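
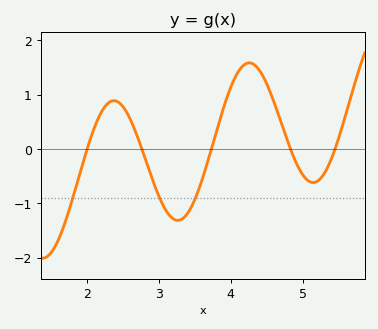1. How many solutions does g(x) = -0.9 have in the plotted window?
3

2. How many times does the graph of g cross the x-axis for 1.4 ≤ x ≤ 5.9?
5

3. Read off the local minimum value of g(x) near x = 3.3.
-1.31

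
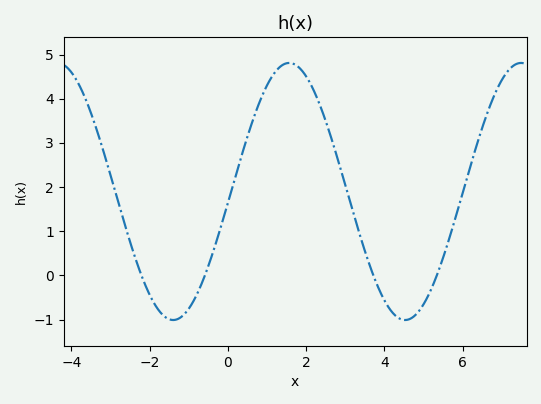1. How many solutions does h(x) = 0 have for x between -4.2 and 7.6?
4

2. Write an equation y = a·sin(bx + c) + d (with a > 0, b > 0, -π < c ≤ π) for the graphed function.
y = 2.91sin(1.06x - 0.09) + 1.9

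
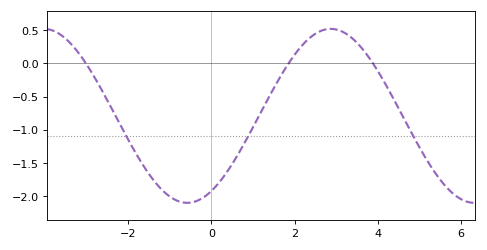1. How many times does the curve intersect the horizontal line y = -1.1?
3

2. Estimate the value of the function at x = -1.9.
-1.27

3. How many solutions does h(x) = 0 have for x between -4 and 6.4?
3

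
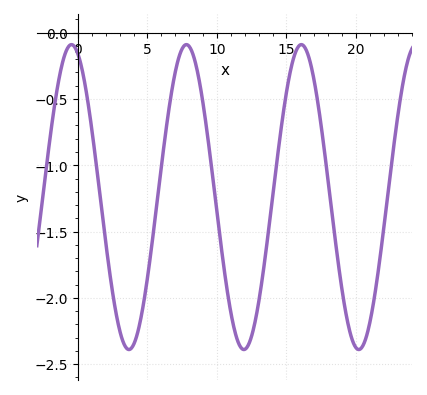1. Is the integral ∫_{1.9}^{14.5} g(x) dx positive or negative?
negative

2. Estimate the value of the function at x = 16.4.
-0.15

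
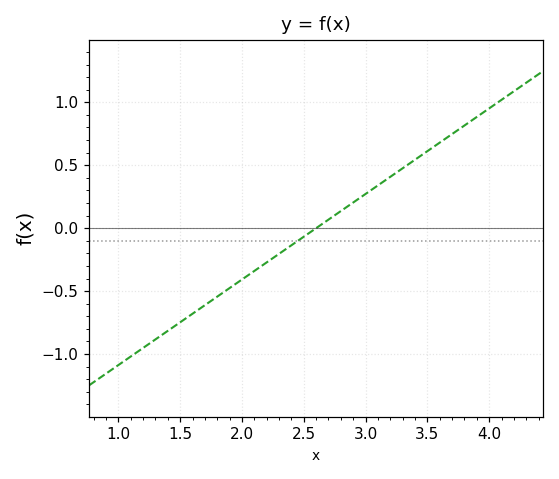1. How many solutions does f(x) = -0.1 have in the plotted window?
1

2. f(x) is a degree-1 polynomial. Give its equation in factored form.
y = 0.68(x - 2.6)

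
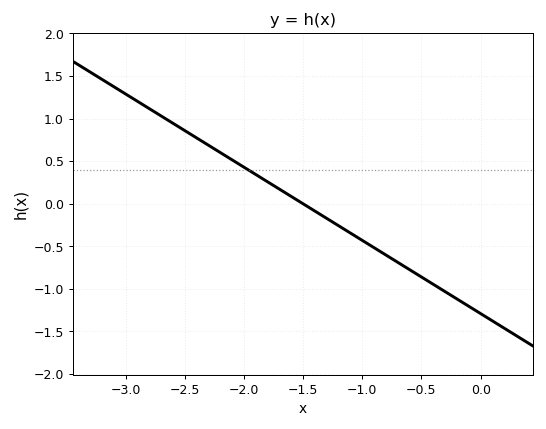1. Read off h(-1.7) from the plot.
0.172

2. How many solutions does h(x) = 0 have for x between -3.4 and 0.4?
1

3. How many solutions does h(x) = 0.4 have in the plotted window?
1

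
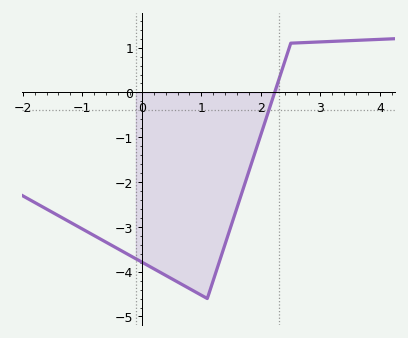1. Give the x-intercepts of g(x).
2.23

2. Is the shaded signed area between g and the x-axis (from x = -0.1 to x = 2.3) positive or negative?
negative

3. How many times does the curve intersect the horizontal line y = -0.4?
1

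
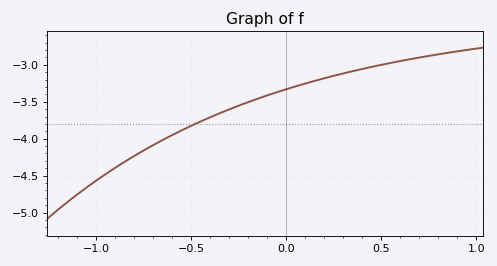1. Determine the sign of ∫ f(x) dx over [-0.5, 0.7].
negative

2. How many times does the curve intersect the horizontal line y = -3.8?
1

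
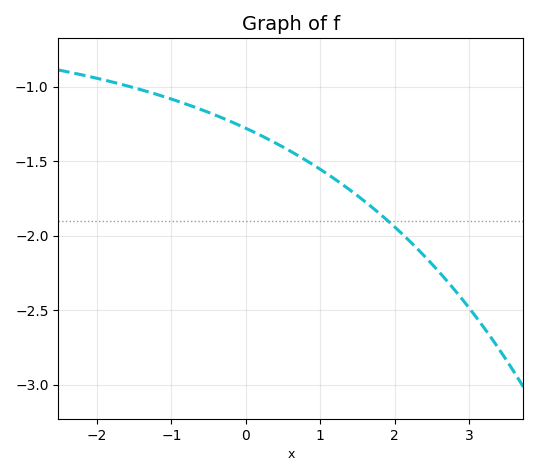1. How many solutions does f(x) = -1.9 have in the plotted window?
1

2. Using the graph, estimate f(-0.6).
-1.15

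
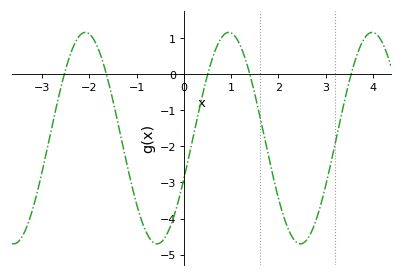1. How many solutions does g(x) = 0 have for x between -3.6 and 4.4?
5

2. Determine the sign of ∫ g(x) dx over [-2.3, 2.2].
negative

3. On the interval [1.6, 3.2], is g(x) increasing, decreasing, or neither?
neither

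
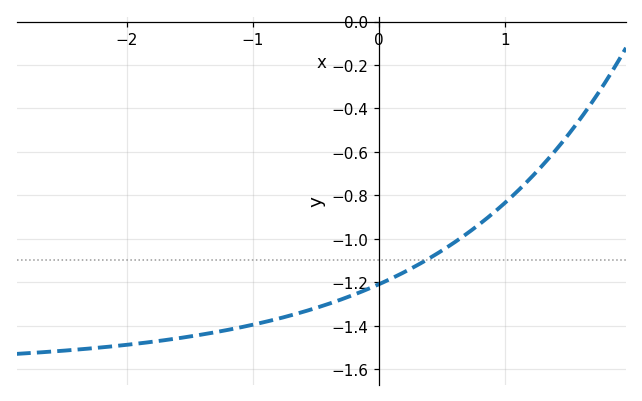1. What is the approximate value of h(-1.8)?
-1.48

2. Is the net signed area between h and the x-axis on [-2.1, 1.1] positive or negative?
negative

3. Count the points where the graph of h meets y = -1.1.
1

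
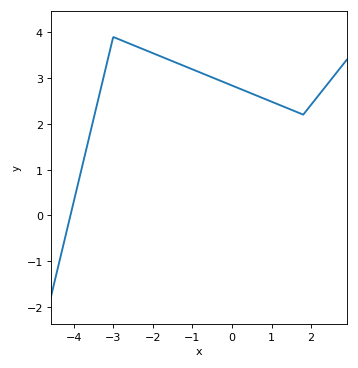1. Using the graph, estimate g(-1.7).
3.4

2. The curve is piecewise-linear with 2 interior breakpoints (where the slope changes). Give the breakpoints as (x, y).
(-3, 3.9); (1.8, 2.2)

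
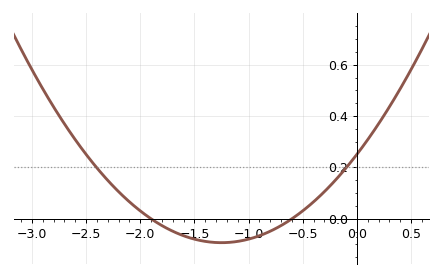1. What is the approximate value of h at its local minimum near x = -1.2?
-0.093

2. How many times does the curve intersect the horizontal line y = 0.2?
2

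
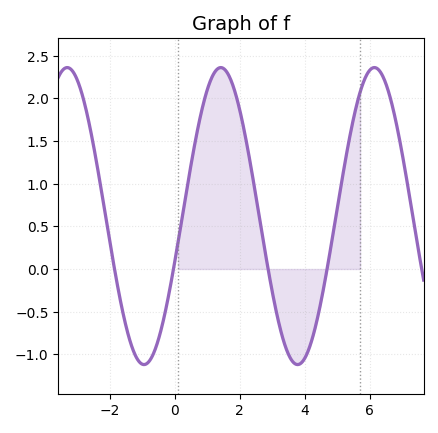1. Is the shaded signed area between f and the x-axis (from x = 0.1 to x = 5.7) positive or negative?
positive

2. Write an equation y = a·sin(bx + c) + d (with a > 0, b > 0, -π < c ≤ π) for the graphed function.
y = 1.74sin(1.3x - 0.31) + 0.62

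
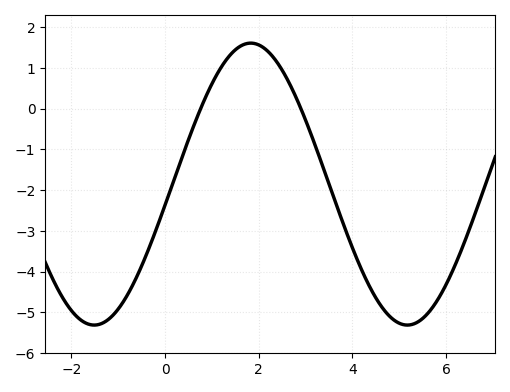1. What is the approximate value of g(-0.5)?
-3.86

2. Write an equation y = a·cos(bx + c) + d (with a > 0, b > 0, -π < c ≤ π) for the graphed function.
y = 3.46cos(0.94x - 1.72) - 1.85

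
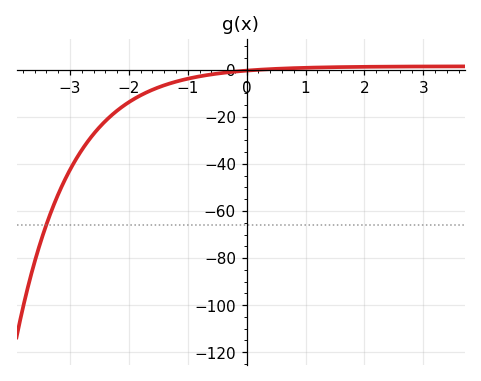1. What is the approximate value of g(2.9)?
2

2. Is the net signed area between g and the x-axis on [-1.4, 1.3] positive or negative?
negative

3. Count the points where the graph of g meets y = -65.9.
1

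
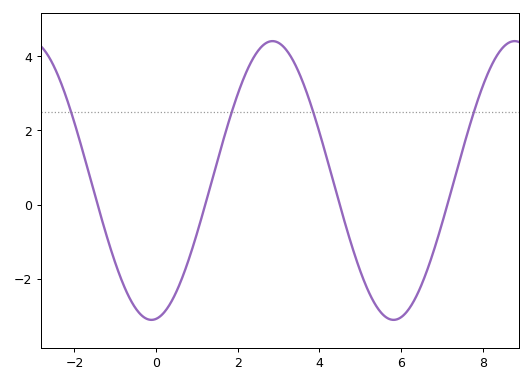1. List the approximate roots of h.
-1.43, 1.2, 4.5, 7.13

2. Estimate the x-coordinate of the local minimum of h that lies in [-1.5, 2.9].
-0.113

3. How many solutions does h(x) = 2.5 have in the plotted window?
4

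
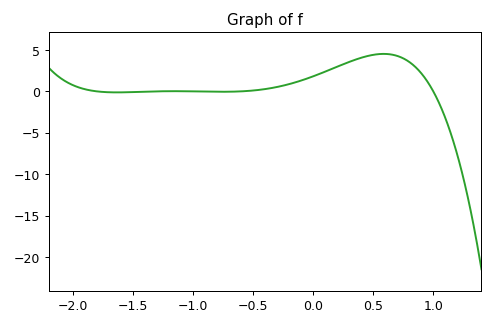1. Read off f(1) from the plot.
0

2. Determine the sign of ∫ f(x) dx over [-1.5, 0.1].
positive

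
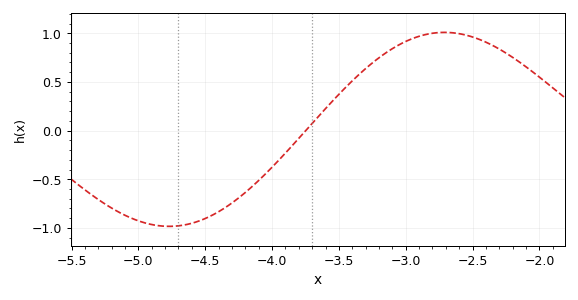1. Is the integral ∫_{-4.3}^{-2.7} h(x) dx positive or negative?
positive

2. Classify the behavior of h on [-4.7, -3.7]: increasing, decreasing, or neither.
increasing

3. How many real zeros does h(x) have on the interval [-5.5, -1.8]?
1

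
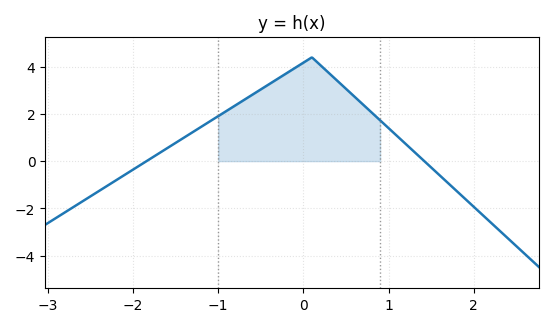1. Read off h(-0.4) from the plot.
3.27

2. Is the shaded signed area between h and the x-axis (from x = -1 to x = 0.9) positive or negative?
positive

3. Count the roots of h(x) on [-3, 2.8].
2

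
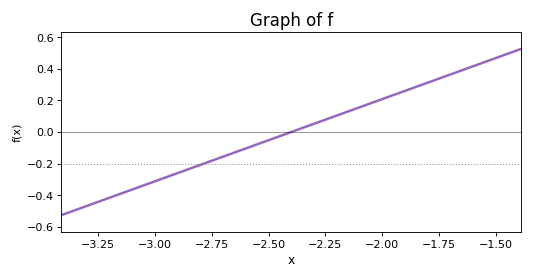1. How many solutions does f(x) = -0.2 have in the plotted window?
1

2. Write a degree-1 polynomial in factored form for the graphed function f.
y = 0.52(x + 2.4)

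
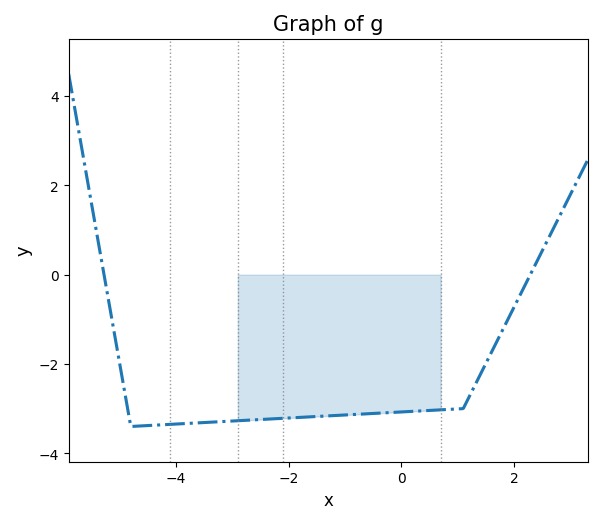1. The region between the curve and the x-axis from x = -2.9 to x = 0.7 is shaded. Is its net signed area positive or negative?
negative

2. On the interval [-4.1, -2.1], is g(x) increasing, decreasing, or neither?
increasing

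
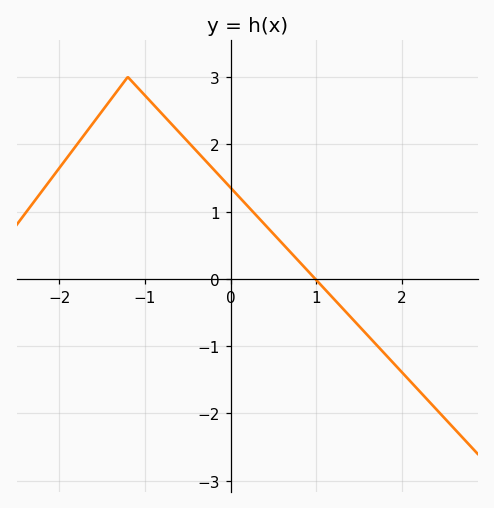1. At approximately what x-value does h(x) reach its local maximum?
-1.2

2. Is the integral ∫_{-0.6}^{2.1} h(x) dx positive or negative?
positive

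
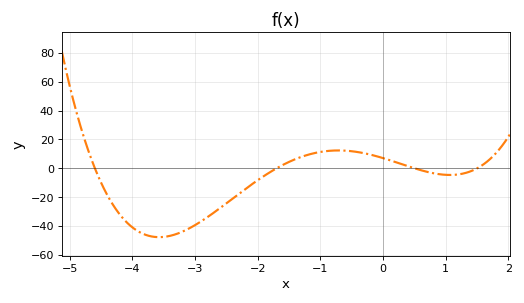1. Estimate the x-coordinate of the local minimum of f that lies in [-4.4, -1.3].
-3.6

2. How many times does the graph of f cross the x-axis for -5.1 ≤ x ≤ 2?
4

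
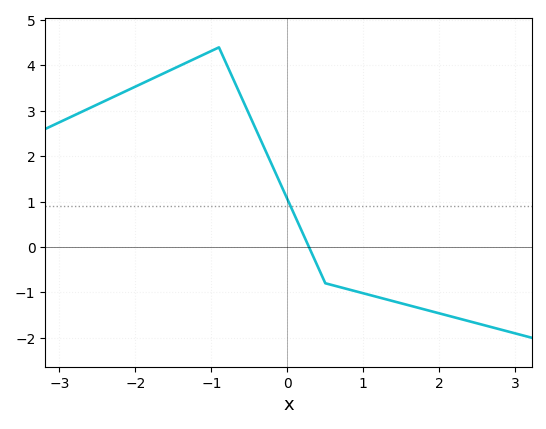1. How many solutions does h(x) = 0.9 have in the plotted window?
1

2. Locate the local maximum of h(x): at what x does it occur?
-0.901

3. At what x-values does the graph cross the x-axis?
0.285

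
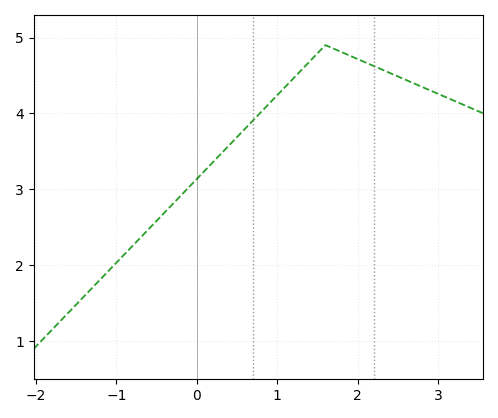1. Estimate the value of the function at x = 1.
4.24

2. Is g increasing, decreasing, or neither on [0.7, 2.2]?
neither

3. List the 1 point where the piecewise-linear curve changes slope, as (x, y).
(1.6, 4.9)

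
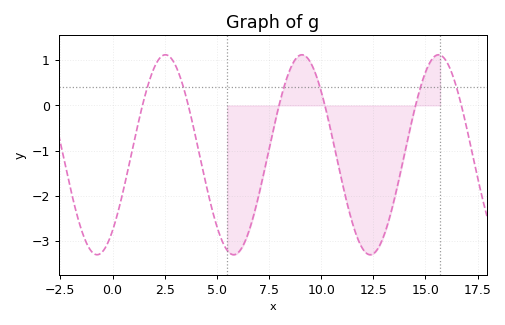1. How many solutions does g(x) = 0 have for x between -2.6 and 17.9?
6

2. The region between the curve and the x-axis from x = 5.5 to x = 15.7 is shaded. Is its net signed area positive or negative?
negative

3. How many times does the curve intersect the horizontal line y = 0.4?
6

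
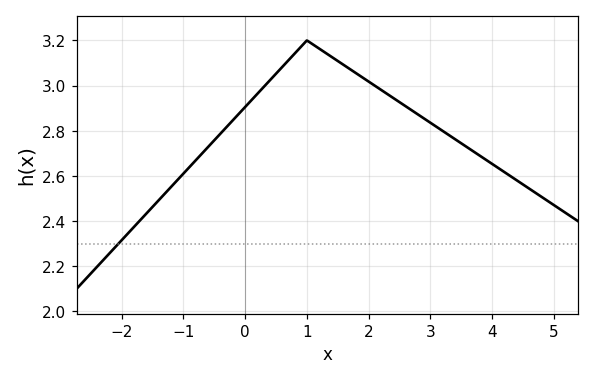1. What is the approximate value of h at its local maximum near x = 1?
3.2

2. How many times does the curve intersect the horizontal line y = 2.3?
1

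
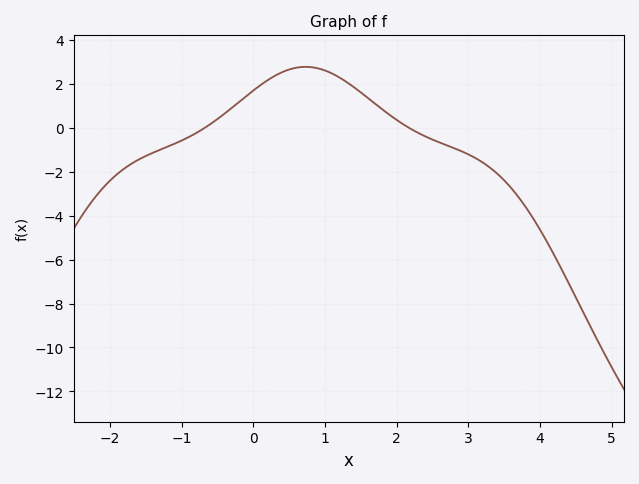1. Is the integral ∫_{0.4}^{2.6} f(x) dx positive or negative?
positive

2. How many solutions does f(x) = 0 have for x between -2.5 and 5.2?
2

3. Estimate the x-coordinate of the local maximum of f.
0.8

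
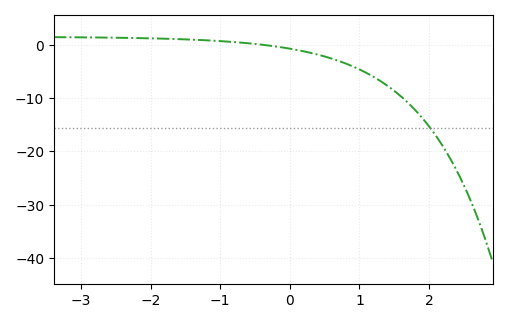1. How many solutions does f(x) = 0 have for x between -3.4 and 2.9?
1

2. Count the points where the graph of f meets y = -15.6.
1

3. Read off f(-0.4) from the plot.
0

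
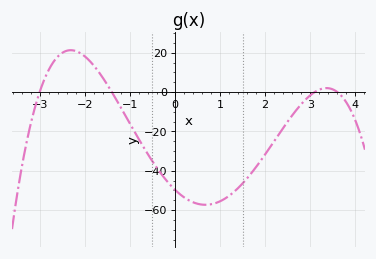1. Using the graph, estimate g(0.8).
-58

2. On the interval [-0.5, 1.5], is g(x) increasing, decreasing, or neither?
neither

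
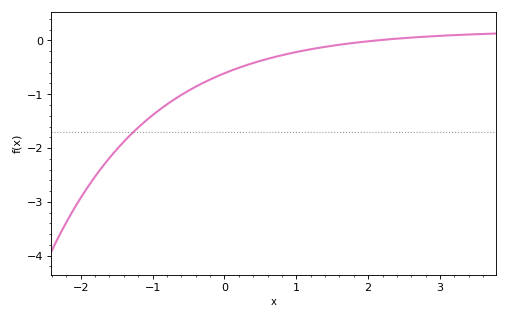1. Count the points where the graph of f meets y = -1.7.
1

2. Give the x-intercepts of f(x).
2.1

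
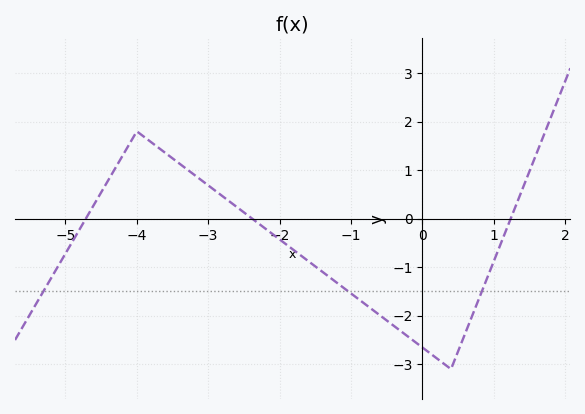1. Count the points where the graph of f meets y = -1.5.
3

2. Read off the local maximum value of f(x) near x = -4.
1.8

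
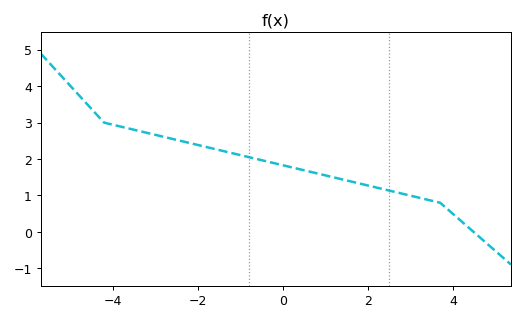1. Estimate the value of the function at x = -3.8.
2.89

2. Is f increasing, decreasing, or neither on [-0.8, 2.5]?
decreasing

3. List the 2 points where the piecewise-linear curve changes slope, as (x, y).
(-4.2, 3); (3.7, 0.8)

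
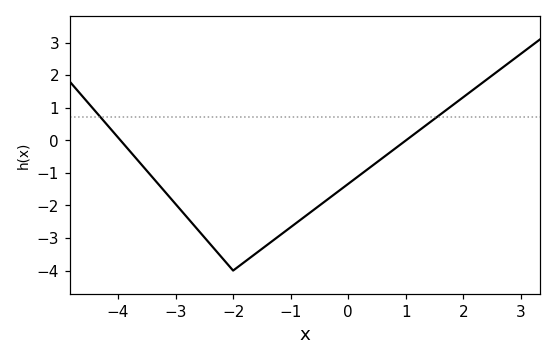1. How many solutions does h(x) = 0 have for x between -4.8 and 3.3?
2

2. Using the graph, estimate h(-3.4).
-1.14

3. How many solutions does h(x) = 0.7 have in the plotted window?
2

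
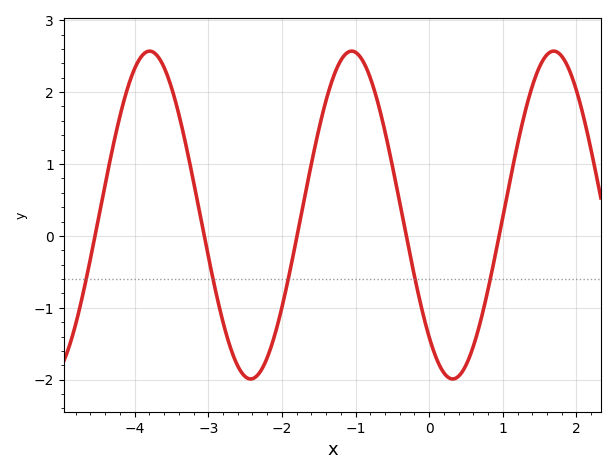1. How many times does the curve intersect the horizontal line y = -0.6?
5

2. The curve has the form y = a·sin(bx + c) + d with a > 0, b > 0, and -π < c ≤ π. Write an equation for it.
y = 2.28sin(2.3x - 2.3) + 0.29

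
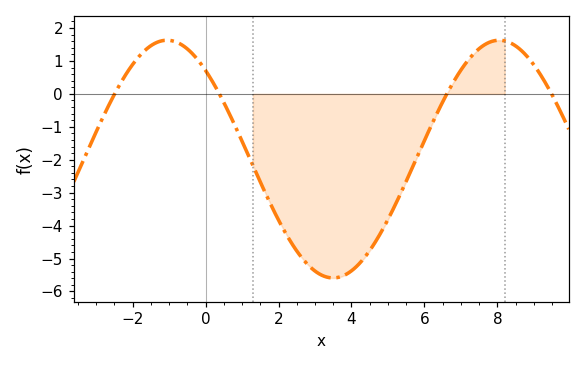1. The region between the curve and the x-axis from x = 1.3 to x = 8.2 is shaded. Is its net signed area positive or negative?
negative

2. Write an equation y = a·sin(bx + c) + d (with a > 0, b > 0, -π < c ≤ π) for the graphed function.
y = 3.61sin(0.69x + 2.3) - 1.98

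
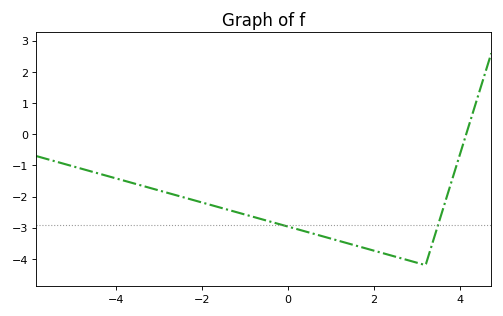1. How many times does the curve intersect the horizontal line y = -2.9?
2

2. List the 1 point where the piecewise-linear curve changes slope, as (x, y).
(3.2, -4.2)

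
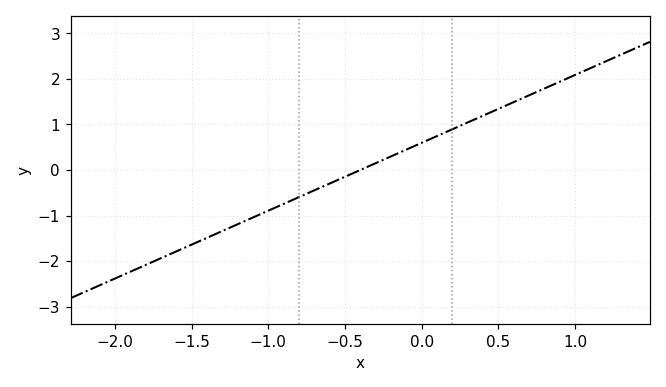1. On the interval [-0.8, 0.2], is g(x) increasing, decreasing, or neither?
increasing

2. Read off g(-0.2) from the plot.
0.3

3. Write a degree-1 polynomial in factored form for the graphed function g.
y = 1.49(x + 0.4)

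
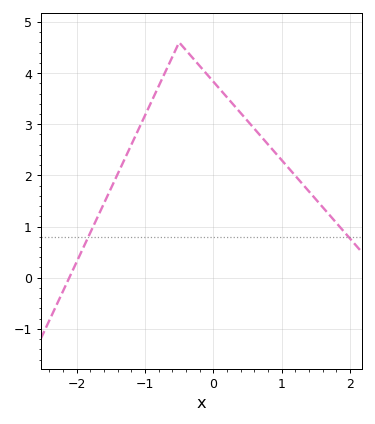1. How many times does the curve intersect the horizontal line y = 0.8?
2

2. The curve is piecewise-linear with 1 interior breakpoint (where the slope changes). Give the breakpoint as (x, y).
(-0.5, 4.6)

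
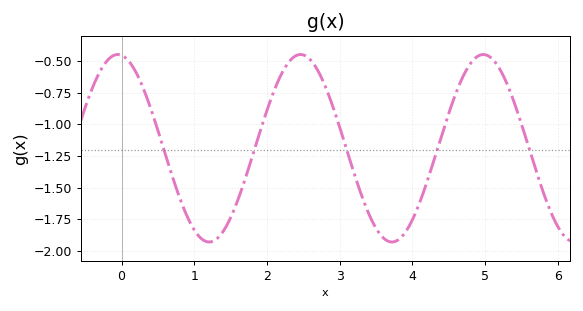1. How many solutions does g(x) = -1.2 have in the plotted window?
5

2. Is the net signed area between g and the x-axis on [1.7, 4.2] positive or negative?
negative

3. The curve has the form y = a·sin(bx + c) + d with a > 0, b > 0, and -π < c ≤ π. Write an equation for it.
y = 0.74sin(2.5x + 1.7) - 1.19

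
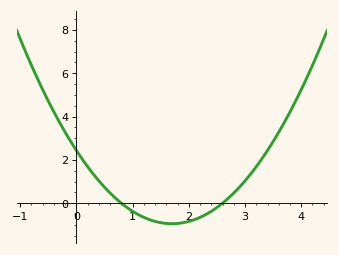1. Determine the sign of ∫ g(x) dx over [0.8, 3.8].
positive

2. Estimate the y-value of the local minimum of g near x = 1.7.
-0.948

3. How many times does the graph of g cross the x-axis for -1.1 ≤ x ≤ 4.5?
2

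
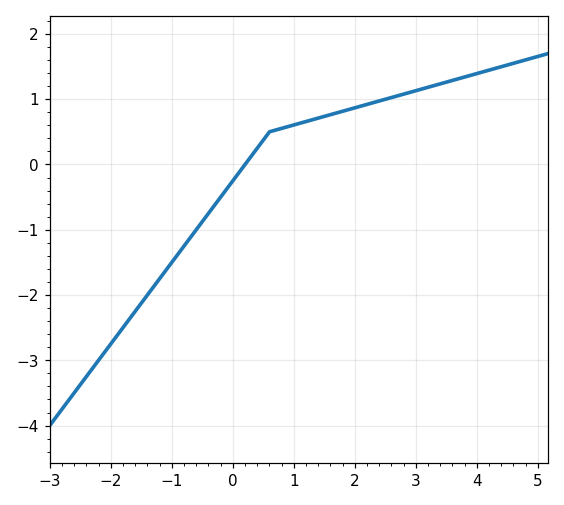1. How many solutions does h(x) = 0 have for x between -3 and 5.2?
1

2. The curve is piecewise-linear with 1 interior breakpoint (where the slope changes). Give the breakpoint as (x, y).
(0.6, 0.5)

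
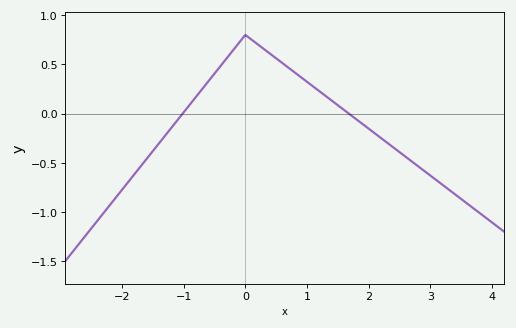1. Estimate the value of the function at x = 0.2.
0.7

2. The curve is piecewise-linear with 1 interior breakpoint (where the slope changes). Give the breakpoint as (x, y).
(0, 0.8)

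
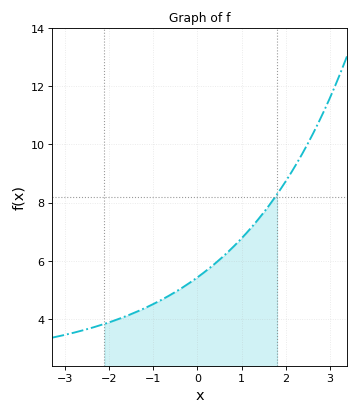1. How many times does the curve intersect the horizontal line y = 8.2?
1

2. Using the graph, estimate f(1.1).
6.94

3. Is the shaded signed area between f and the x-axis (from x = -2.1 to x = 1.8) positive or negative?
positive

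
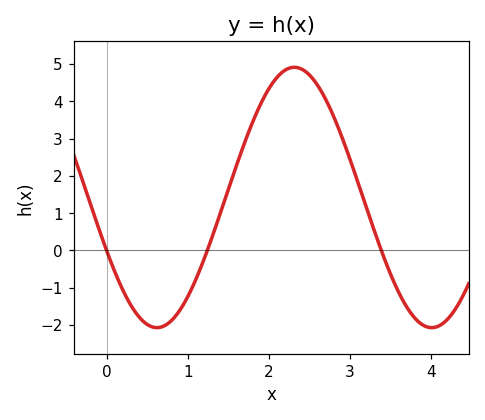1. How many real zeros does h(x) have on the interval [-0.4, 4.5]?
3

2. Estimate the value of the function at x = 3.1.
1.83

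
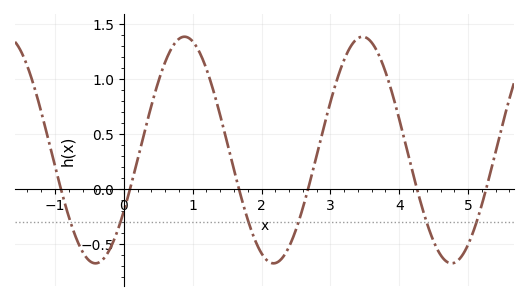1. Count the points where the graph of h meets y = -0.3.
6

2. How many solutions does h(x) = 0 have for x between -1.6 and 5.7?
6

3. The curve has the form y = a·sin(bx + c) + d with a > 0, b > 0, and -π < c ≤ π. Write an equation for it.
y = 1.03sin(2.4x - 0.57) + 0.35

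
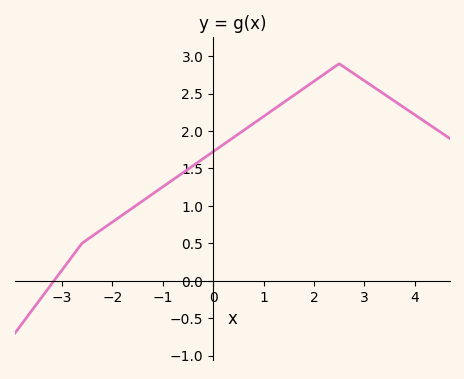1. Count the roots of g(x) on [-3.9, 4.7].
1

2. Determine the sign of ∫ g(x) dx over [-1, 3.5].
positive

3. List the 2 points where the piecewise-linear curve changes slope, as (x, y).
(-2.6, 0.5); (2.5, 2.9)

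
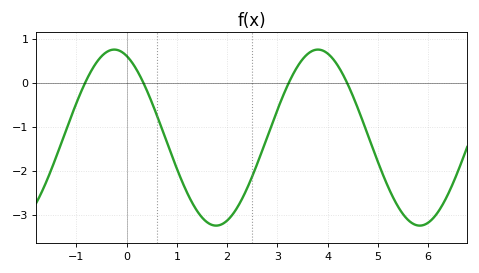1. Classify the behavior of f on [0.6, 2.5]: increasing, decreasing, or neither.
neither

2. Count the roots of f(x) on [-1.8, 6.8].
4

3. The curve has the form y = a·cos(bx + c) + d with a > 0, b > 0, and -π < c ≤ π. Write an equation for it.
y = 2cos(1.55x + 0.382) - 1.25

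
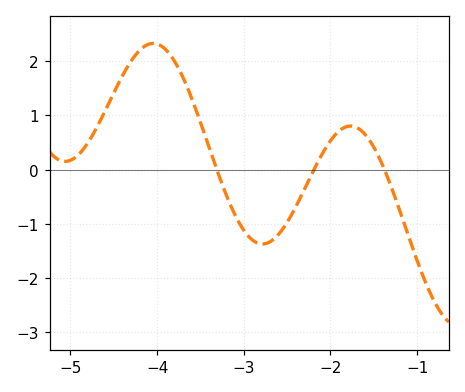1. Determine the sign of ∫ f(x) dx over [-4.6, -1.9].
positive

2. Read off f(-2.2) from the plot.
0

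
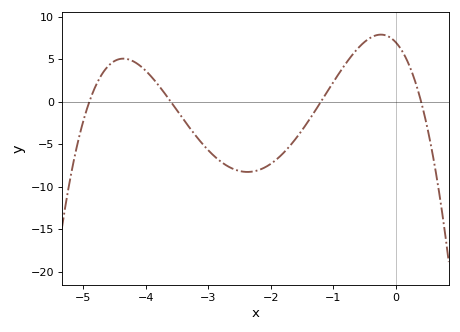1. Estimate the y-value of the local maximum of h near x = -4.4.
5.06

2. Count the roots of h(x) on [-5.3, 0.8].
4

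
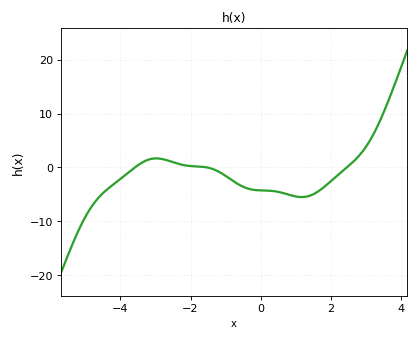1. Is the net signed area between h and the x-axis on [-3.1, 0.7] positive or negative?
negative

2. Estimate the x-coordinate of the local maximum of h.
-3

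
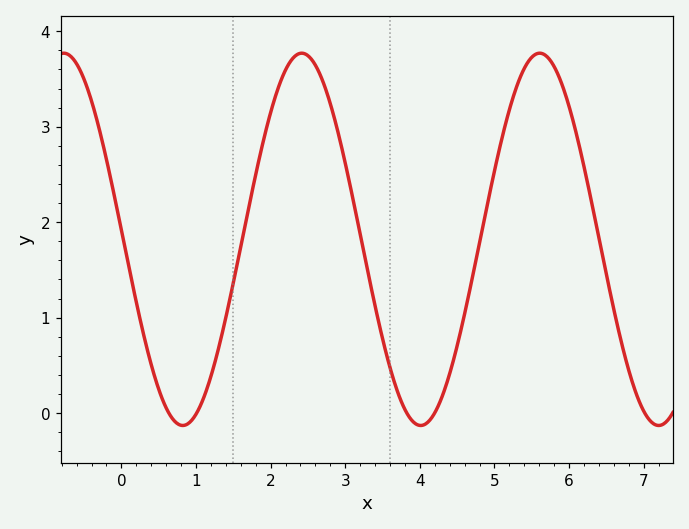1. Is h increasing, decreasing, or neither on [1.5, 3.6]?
neither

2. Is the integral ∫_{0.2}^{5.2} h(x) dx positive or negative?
positive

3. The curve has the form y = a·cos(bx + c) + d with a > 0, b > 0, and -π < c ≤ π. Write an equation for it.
y = 1.95cos(2x + 1.5) + 1.82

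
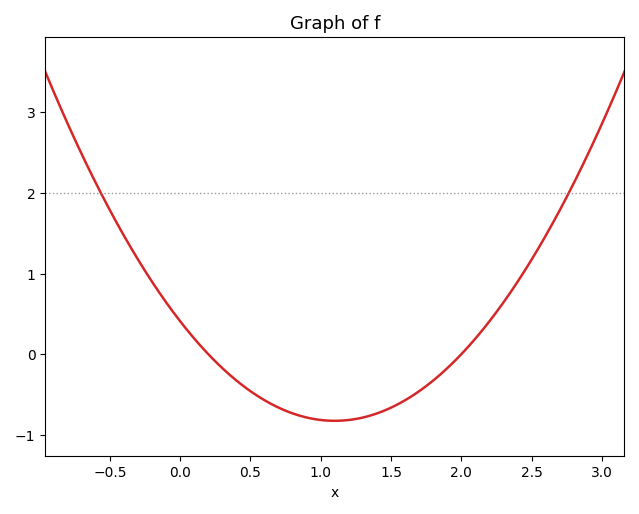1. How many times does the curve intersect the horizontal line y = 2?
2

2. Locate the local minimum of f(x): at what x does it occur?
1.1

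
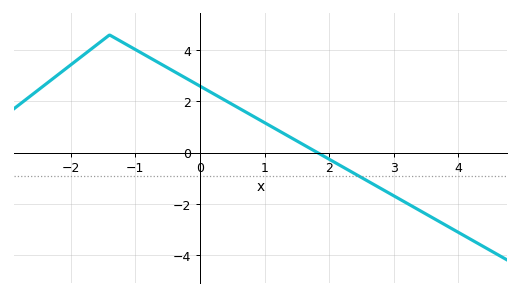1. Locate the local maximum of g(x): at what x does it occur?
-1.4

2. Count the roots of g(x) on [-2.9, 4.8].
1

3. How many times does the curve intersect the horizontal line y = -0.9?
1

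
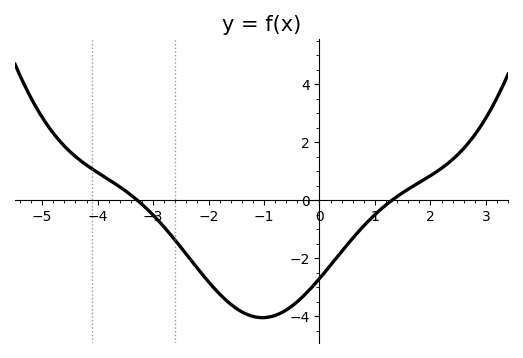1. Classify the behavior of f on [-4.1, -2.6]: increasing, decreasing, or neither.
decreasing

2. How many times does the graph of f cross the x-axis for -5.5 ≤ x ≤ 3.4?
2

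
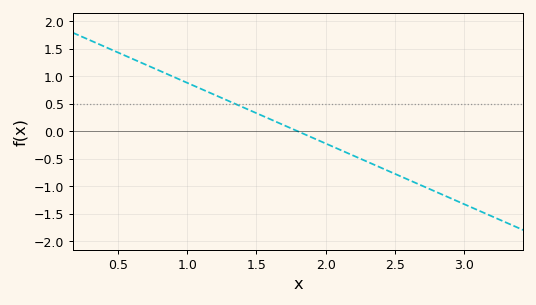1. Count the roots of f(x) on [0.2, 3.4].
1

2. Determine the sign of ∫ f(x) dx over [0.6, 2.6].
positive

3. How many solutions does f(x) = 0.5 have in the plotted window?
1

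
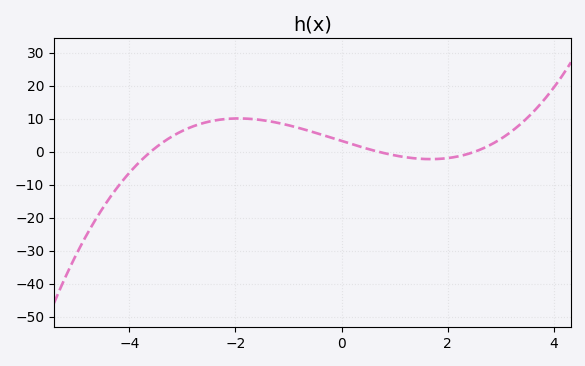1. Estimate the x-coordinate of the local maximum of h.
-1.94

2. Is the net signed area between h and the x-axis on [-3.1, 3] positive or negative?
positive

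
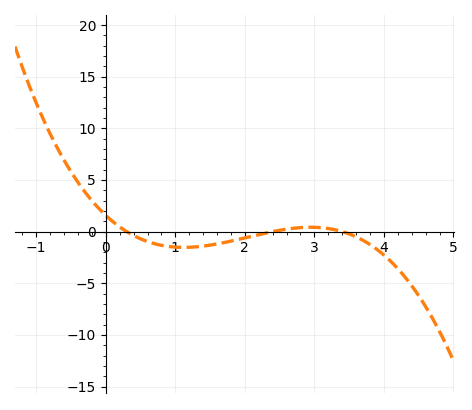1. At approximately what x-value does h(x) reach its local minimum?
1.12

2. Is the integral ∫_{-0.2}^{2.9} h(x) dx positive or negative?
negative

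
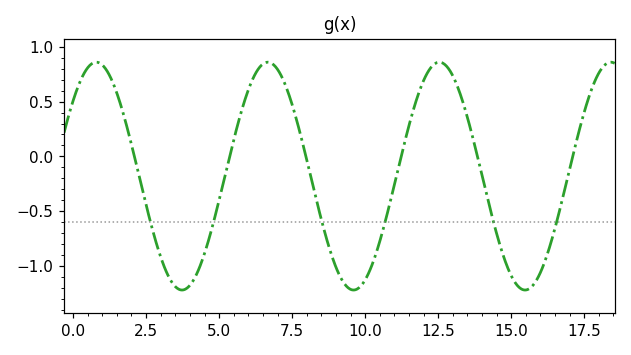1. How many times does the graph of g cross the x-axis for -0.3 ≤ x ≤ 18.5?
6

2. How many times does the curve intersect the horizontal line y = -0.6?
6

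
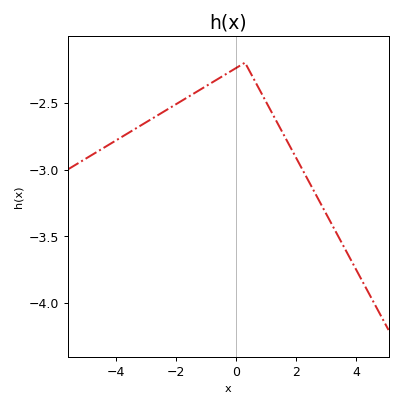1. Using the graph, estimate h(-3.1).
-2.66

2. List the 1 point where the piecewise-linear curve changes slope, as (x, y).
(0.3, -2.2)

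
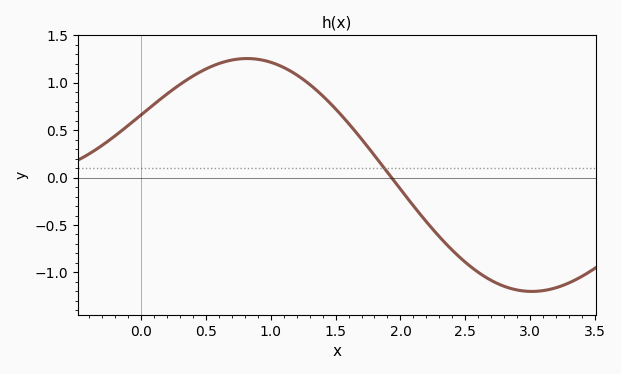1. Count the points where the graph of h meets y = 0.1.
1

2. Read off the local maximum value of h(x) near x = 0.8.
1.25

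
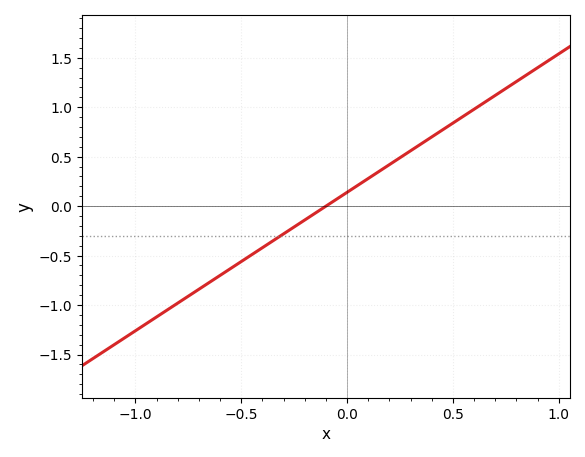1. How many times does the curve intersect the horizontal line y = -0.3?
1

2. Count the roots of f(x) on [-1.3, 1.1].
1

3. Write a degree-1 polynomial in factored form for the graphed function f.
y = 1.4(x + 0.1)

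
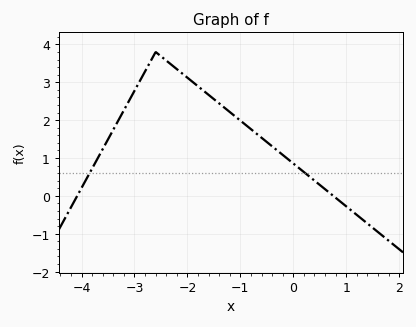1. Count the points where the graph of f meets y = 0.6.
2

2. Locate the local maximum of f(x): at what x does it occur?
-2.6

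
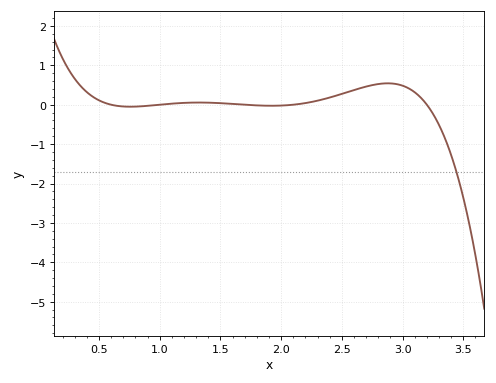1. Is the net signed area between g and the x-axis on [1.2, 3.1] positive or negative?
positive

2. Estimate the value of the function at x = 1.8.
0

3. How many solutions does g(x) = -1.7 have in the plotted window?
1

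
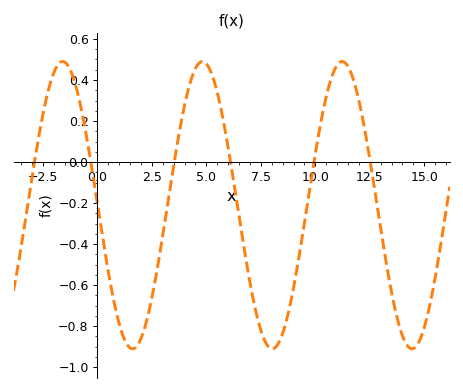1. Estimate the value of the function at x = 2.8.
-0.487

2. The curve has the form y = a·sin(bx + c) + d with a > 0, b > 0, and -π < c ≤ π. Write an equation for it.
y = 0.7sin(0.98x + 3.13) - 0.21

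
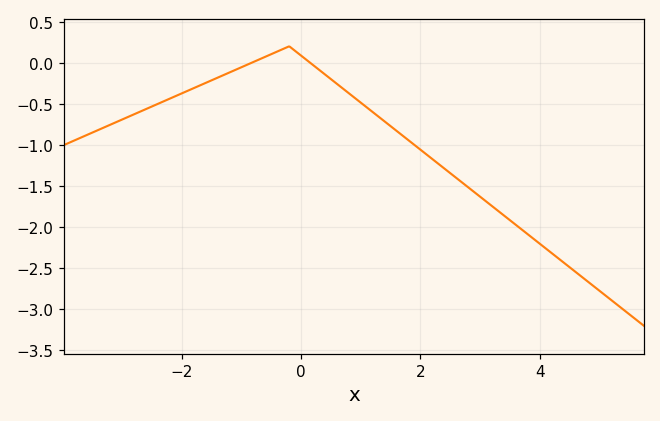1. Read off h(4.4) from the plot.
-2.43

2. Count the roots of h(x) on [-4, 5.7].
2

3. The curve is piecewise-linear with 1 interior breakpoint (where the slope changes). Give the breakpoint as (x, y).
(-0.2, 0.2)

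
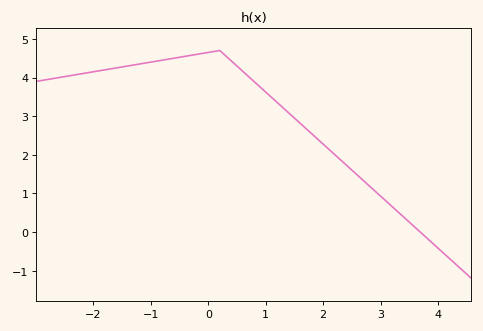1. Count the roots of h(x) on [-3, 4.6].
1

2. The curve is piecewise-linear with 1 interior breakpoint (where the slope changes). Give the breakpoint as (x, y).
(0.2, 4.7)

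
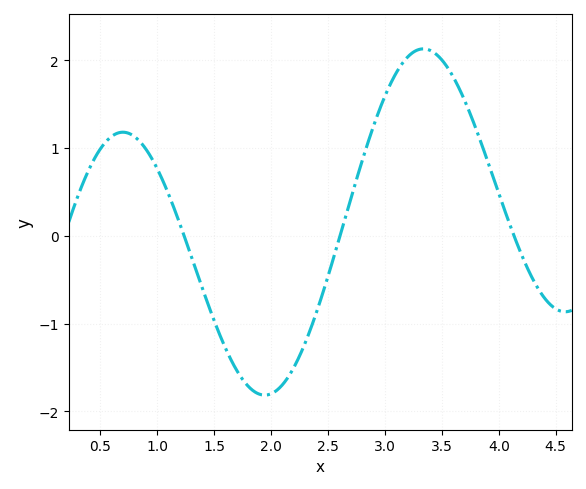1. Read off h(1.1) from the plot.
0.469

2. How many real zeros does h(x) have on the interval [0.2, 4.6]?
3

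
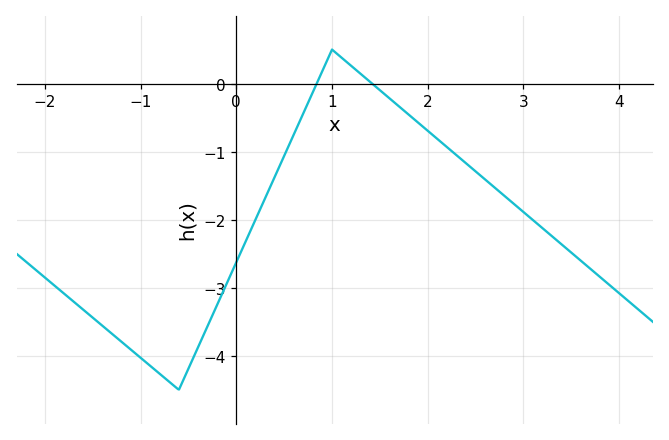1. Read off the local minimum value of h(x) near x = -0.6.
-4.5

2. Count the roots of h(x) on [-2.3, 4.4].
2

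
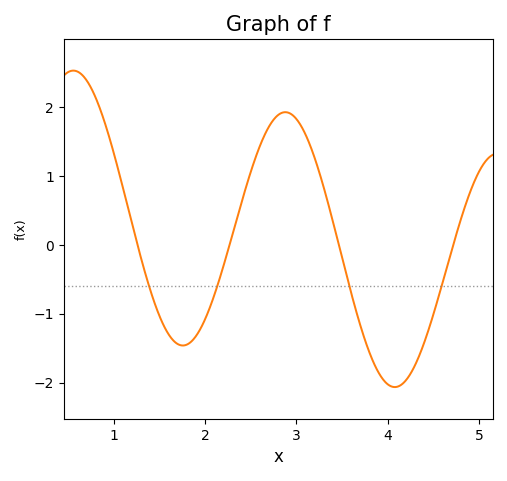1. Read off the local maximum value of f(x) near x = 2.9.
1.92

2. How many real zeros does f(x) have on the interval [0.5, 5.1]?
4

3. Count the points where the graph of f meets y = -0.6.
4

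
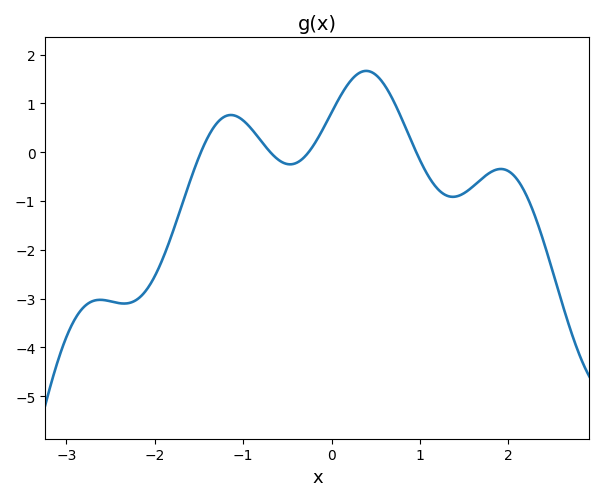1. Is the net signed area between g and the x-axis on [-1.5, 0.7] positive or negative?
positive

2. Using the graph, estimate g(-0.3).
-0.084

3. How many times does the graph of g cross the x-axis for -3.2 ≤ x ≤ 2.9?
4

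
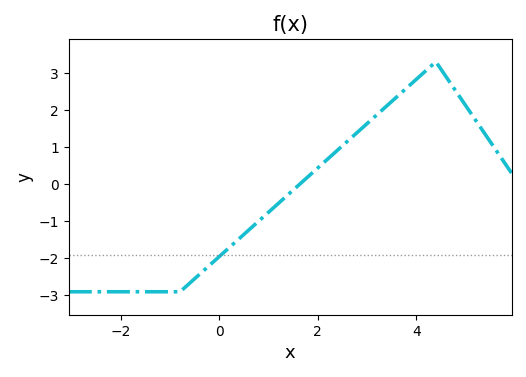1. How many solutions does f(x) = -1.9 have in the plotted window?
1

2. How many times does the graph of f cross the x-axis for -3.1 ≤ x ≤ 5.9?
1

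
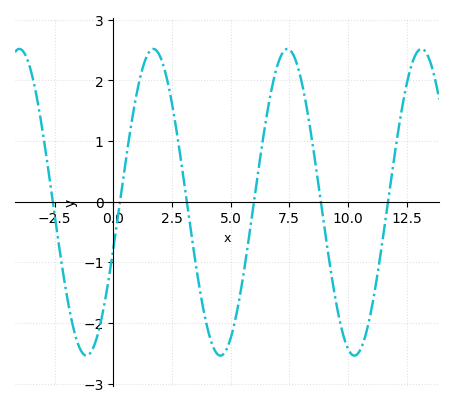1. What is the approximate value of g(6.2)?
0.557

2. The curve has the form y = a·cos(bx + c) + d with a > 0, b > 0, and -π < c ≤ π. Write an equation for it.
y = 2.53cos(1.1x - 1.88) - 0.01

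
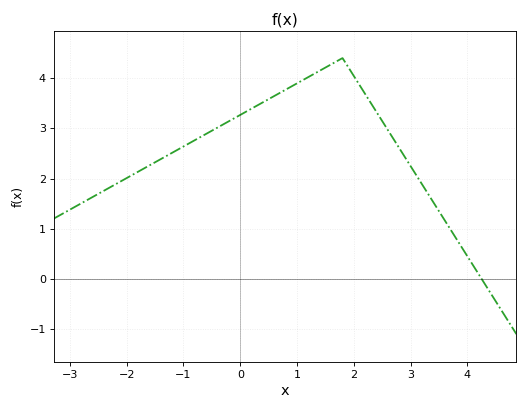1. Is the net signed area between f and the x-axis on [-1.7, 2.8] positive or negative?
positive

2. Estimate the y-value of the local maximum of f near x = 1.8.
4.4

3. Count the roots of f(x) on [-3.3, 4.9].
1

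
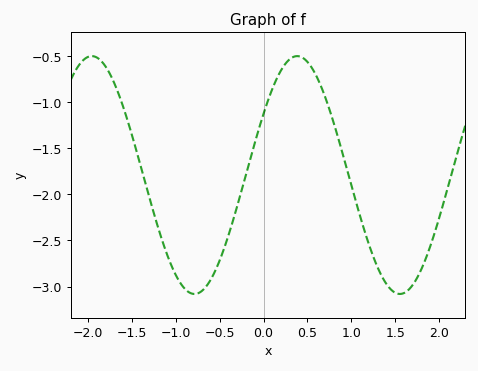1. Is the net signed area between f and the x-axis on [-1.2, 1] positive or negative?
negative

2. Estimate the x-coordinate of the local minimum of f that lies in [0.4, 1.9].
1.6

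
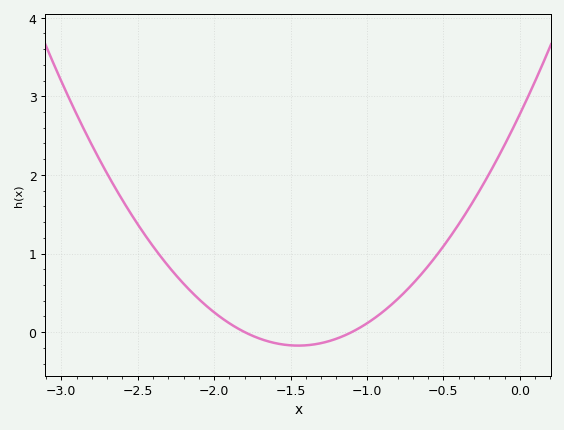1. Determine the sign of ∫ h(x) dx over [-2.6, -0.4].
positive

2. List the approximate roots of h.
-1.8, -1.1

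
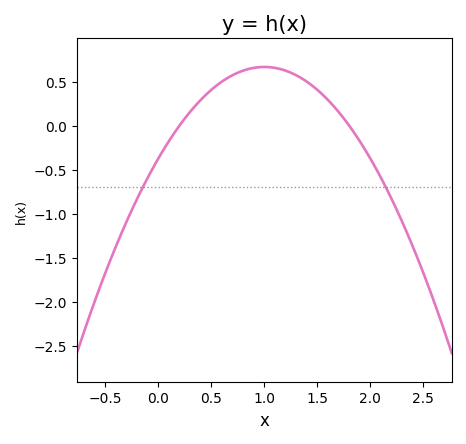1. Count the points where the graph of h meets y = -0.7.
2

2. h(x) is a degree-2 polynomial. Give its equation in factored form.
y = -1.04(x - 0.2)(x - 1.8)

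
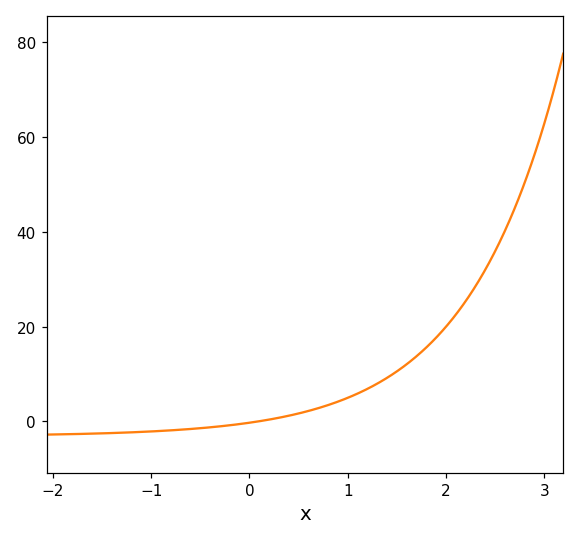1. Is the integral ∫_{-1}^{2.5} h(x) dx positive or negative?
positive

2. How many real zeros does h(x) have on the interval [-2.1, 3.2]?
1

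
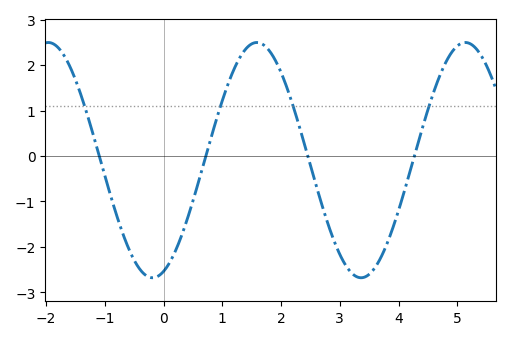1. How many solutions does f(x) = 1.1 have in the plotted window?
4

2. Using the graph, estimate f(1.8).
2.32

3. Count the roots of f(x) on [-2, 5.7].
4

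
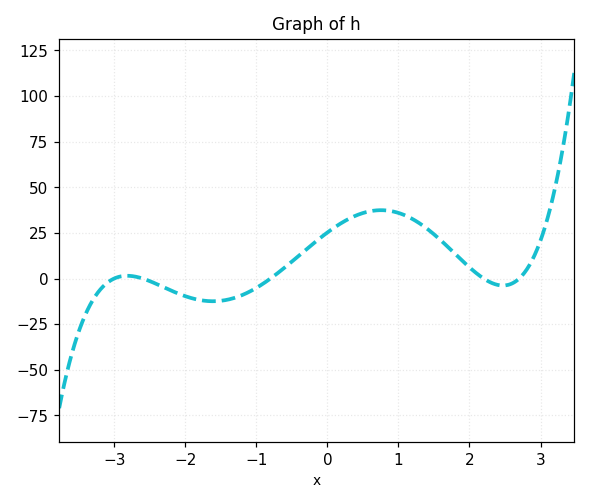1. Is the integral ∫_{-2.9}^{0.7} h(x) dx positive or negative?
positive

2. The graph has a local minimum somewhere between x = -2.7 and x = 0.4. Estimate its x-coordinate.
-1.61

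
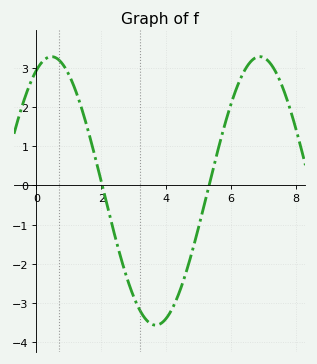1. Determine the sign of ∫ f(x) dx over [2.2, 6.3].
negative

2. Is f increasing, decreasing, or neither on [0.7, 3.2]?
decreasing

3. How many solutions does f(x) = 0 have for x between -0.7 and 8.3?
2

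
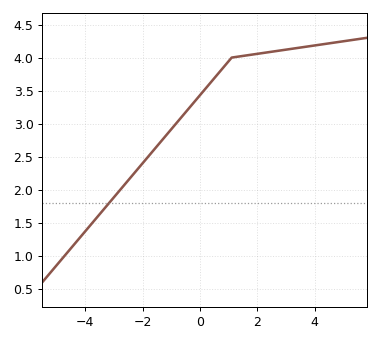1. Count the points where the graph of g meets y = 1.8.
1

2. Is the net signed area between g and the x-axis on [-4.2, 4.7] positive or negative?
positive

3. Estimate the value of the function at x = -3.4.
1.7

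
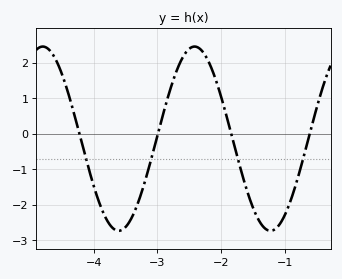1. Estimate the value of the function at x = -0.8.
-1.25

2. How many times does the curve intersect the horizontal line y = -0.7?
4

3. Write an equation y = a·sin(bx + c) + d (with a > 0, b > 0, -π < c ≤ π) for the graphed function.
y = 2.6sin(2.64x + 1.67) - 0.14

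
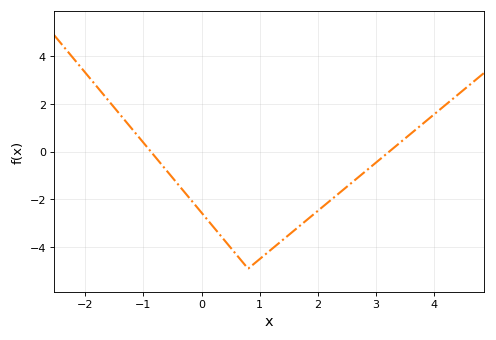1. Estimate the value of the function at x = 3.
-0.4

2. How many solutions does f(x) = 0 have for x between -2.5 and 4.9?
2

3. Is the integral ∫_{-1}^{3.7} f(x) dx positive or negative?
negative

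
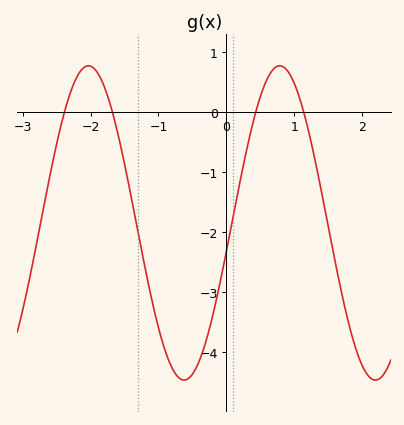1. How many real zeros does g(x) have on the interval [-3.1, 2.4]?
4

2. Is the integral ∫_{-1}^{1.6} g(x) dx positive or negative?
negative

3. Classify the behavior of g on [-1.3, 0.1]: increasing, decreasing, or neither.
neither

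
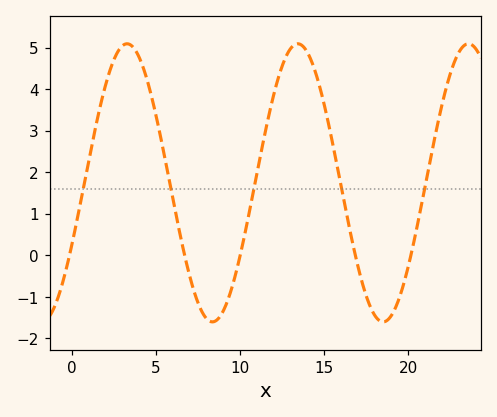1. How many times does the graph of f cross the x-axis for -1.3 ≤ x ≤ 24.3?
5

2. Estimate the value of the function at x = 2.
4.08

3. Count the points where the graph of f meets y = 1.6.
5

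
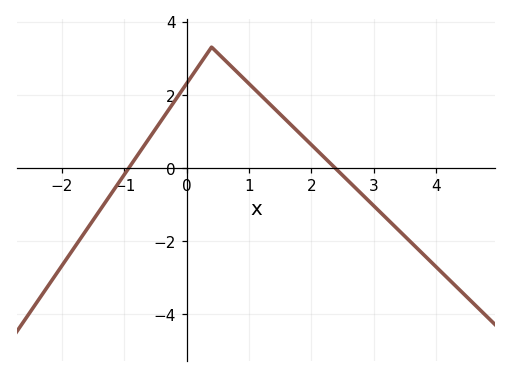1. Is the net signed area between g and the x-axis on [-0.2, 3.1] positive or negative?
positive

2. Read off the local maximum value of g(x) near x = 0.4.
3.3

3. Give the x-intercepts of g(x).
-0.924, 2.38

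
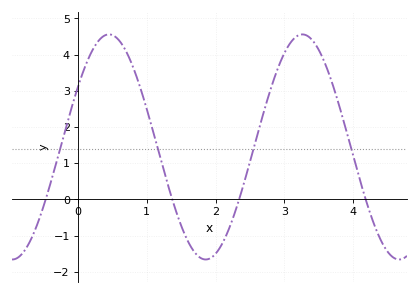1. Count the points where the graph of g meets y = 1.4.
4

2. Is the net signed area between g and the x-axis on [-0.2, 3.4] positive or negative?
positive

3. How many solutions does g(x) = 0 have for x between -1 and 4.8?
4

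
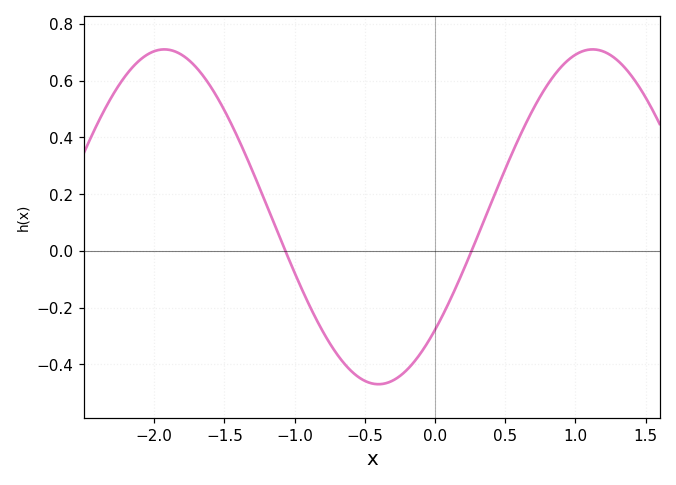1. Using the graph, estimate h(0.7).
0.501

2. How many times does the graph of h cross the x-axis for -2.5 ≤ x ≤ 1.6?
2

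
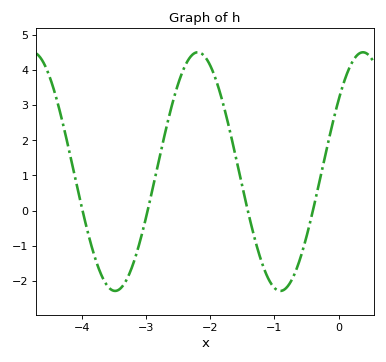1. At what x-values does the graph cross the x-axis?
-3.99, -2.97, -1.41, -0.399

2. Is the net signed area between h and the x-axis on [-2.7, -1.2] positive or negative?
positive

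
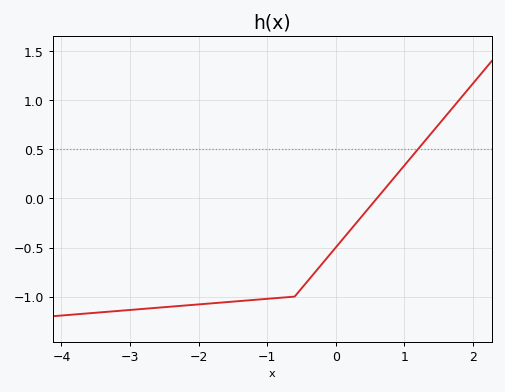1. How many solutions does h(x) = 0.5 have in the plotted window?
1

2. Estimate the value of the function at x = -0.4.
-0.833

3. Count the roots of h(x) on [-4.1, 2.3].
1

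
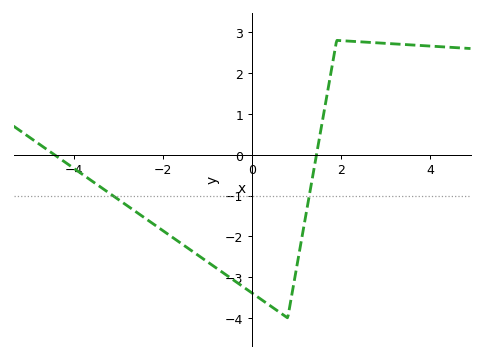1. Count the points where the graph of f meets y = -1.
2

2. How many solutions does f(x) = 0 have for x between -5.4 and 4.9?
2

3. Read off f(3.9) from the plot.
2.67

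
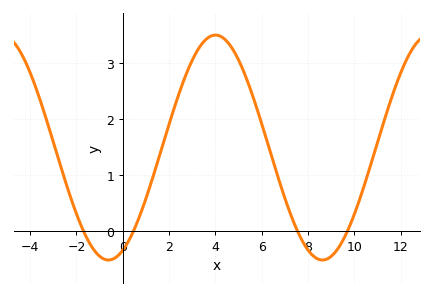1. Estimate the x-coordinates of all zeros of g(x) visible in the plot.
-1.5, 0.5, 7.5, 9.5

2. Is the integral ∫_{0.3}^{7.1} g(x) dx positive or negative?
positive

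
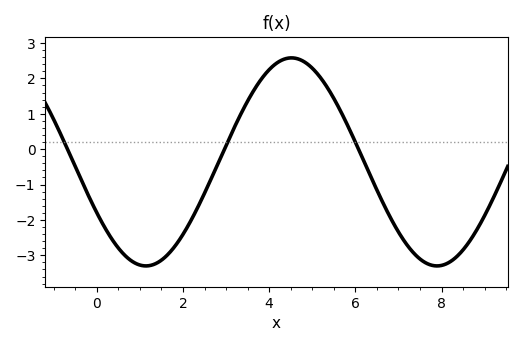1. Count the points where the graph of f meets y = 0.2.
3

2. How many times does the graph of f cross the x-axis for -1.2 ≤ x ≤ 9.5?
3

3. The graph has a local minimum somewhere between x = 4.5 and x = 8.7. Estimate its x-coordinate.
7.89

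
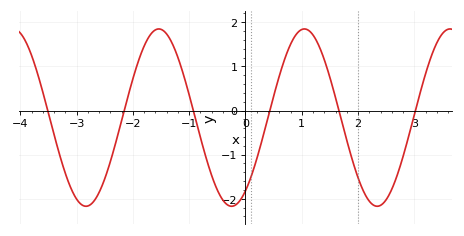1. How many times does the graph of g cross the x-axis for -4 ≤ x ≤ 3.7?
6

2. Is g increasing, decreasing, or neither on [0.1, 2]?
neither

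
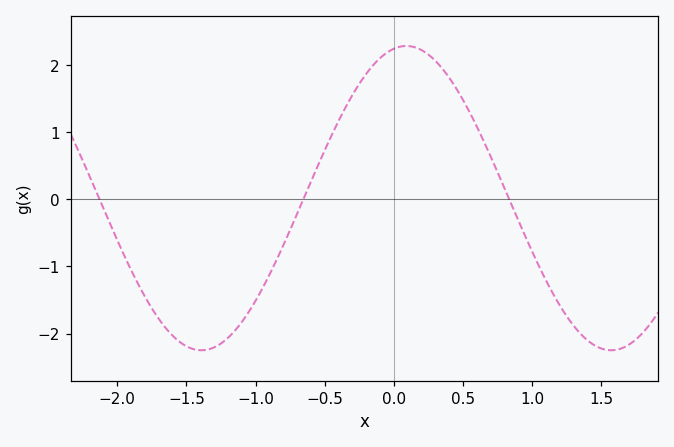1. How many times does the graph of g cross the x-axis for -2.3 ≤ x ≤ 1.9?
3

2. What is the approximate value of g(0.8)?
0.171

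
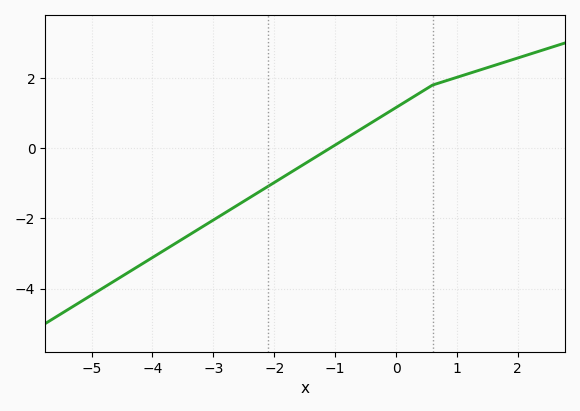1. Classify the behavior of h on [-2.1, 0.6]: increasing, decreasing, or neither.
increasing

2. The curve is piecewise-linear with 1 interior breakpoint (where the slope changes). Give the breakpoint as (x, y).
(0.6, 1.8)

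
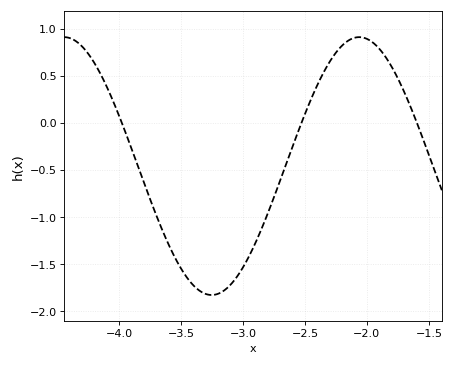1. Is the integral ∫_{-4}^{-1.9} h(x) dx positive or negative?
negative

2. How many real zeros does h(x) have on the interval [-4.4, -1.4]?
3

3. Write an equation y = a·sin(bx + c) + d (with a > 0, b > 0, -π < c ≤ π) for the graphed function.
y = 1.37sin(2.64x + 0.732) - 0.46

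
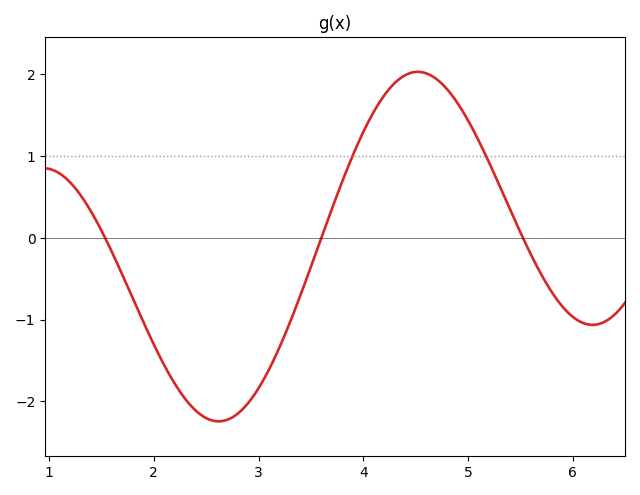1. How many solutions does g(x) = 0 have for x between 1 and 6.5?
3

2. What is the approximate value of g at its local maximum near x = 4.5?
2.03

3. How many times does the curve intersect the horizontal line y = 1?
2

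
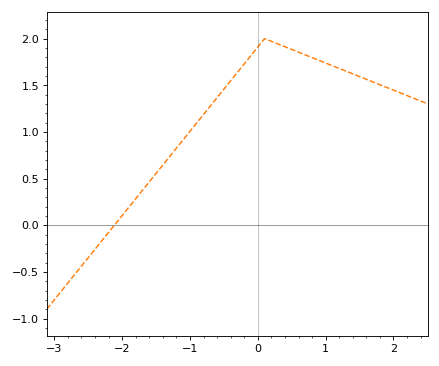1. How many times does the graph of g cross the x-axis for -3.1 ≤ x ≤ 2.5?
1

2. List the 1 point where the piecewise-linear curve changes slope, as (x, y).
(0.1, 2)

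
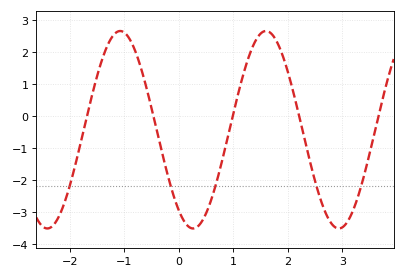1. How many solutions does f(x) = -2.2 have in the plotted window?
5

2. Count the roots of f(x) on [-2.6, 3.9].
5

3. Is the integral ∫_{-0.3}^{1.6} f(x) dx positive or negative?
negative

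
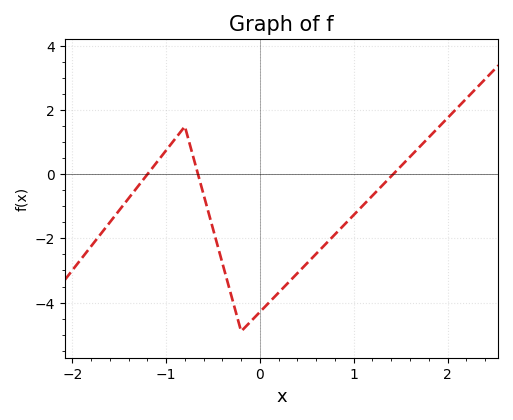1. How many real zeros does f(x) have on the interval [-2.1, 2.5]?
3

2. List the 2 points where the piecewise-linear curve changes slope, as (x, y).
(-0.8, 1.5); (-0.2, -4.9)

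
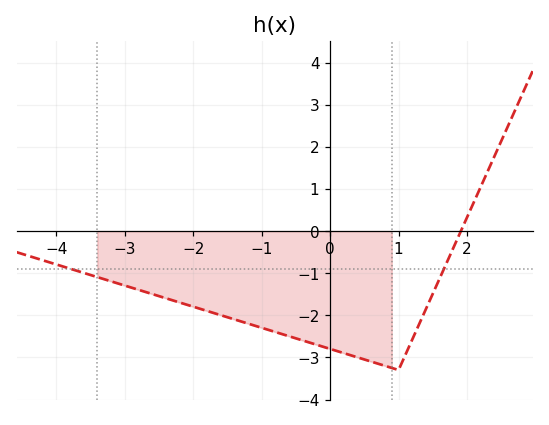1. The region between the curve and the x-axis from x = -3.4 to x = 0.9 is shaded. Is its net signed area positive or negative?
negative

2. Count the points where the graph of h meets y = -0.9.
2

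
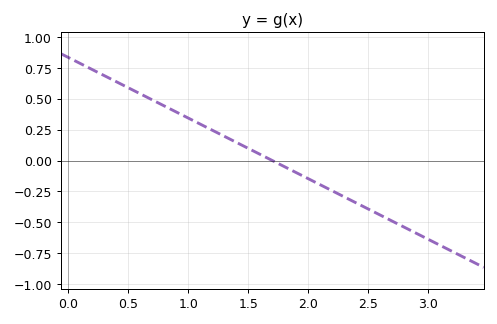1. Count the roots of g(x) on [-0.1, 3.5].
1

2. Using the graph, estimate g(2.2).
-0.245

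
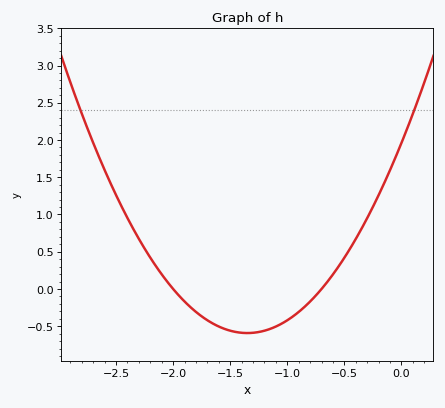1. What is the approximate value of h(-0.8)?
-0.168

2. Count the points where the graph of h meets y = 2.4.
2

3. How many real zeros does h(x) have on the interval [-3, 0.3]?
2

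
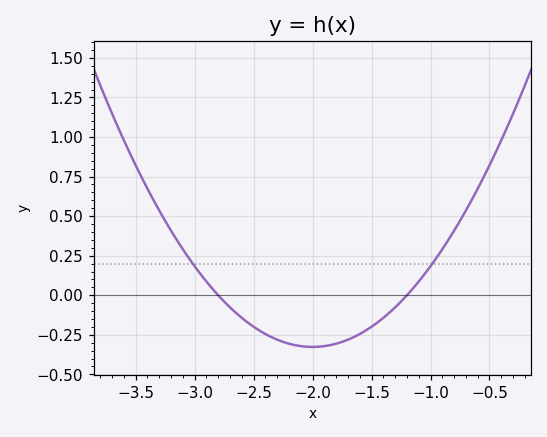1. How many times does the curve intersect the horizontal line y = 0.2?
2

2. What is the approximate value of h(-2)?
-0.326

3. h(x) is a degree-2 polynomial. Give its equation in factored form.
y = 0.51(x + 2.8)(x + 1.2)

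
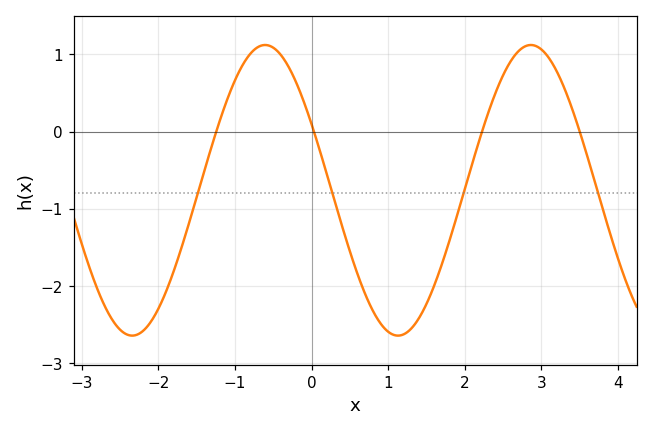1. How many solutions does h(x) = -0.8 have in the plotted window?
4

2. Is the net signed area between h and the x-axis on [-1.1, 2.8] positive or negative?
negative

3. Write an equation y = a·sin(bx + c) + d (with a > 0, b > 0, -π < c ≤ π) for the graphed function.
y = 1.88sin(1.8x + 2.7) - 0.76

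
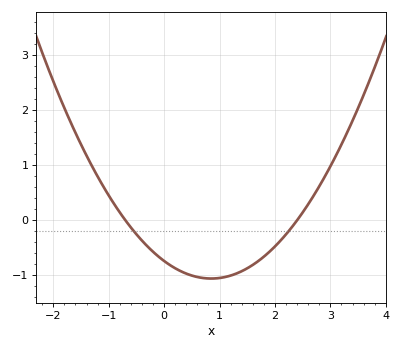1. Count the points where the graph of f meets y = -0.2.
2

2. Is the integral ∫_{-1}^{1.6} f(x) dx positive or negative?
negative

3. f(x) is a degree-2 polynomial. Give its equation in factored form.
y = 0.44(x + 0.7)(x - 2.4)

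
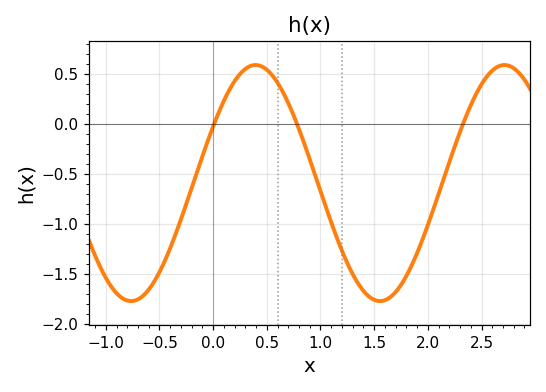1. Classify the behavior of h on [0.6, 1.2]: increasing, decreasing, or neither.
decreasing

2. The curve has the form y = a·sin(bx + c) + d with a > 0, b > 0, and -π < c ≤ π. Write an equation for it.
y = 1.18sin(2.71x + 0.5) - 0.59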